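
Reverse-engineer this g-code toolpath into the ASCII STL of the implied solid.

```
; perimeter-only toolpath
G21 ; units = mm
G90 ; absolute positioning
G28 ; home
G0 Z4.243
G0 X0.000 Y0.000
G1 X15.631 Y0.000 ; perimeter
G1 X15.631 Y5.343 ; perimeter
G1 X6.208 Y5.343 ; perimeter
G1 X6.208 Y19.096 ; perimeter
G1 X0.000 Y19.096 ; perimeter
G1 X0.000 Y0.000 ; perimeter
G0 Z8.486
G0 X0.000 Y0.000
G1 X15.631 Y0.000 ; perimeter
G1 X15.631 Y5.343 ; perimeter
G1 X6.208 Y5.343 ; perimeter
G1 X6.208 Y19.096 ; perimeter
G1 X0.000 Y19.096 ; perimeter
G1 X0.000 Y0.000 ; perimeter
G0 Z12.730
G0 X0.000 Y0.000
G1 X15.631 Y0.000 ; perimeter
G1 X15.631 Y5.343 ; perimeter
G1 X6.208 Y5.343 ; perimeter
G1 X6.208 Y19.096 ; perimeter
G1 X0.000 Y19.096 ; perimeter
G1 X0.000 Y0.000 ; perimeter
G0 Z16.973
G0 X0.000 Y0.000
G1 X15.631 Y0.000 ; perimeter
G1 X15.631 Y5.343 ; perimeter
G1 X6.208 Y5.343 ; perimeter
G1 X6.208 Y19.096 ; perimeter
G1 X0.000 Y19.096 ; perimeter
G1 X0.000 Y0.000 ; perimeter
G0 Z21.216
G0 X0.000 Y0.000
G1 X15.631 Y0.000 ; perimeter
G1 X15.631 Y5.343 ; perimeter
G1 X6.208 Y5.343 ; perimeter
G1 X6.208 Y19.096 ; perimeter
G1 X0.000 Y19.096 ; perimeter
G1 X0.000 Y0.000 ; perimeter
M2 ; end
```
solid part
  facet normal 0.0000 0.0000 -1.0000
    outer loop
      vertex 15.631 5.343 0.000
      vertex 15.631 0.000 0.000
      vertex 0.000 0.000 0.000
    endloop
  endfacet
  facet normal 0.0000 0.0000 -1.0000
    outer loop
      vertex 6.208 5.343 0.000
      vertex 15.631 5.343 0.000
      vertex 0.000 0.000 0.000
    endloop
  endfacet
  facet normal 0.0000 0.0000 -1.0000
    outer loop
      vertex 6.208 19.096 0.000
      vertex 6.208 5.343 0.000
      vertex 0.000 0.000 0.000
    endloop
  endfacet
  facet normal 0.0000 0.0000 -1.0000
    outer loop
      vertex 0.000 19.096 0.000
      vertex 6.208 19.096 0.000
      vertex 0.000 0.000 0.000
    endloop
  endfacet
  facet normal 0.0000 0.0000 1.0000
    outer loop
      vertex 0.000 0.000 21.216
      vertex 15.631 0.000 21.216
      vertex 15.631 5.343 21.216
    endloop
  endfacet
  facet normal 0.0000 0.0000 1.0000
    outer loop
      vertex 0.000 0.000 21.216
      vertex 15.631 5.343 21.216
      vertex 6.208 5.343 21.216
    endloop
  endfacet
  facet normal 0.0000 0.0000 1.0000
    outer loop
      vertex 0.000 0.000 21.216
      vertex 6.208 5.343 21.216
      vertex 6.208 19.096 21.216
    endloop
  endfacet
  facet normal 0.0000 0.0000 1.0000
    outer loop
      vertex 0.000 0.000 21.216
      vertex 6.208 19.096 21.216
      vertex 0.000 19.096 21.216
    endloop
  endfacet
  facet normal 0.0000 -1.0000 0.0000
    outer loop
      vertex 0.000 0.000 0.000
      vertex 15.631 0.000 0.000
      vertex 15.631 0.000 21.216
    endloop
  endfacet
  facet normal 0.0000 -1.0000 0.0000
    outer loop
      vertex 0.000 0.000 0.000
      vertex 15.631 0.000 21.216
      vertex 0.000 0.000 21.216
    endloop
  endfacet
  facet normal 1.0000 0.0000 0.0000
    outer loop
      vertex 15.631 0.000 0.000
      vertex 15.631 5.343 0.000
      vertex 15.631 5.343 21.216
    endloop
  endfacet
  facet normal 1.0000 0.0000 0.0000
    outer loop
      vertex 15.631 0.000 0.000
      vertex 15.631 5.343 21.216
      vertex 15.631 0.000 21.216
    endloop
  endfacet
  facet normal 0.0000 1.0000 0.0000
    outer loop
      vertex 15.631 5.343 0.000
      vertex 6.208 5.343 0.000
      vertex 6.208 5.343 21.216
    endloop
  endfacet
  facet normal 0.0000 1.0000 0.0000
    outer loop
      vertex 15.631 5.343 0.000
      vertex 6.208 5.343 21.216
      vertex 15.631 5.343 21.216
    endloop
  endfacet
  facet normal 1.0000 0.0000 0.0000
    outer loop
      vertex 6.208 5.343 0.000
      vertex 6.208 19.096 0.000
      vertex 6.208 19.096 21.216
    endloop
  endfacet
  facet normal 1.0000 0.0000 0.0000
    outer loop
      vertex 6.208 5.343 0.000
      vertex 6.208 19.096 21.216
      vertex 6.208 5.343 21.216
    endloop
  endfacet
  facet normal 0.0000 1.0000 0.0000
    outer loop
      vertex 6.208 19.096 0.000
      vertex 0.000 19.096 0.000
      vertex 0.000 19.096 21.216
    endloop
  endfacet
  facet normal 0.0000 1.0000 0.0000
    outer loop
      vertex 6.208 19.096 0.000
      vertex 0.000 19.096 21.216
      vertex 6.208 19.096 21.216
    endloop
  endfacet
  facet normal -1.0000 0.0000 0.0000
    outer loop
      vertex 0.000 19.096 0.000
      vertex 0.000 0.000 0.000
      vertex 0.000 0.000 21.216
    endloop
  endfacet
  facet normal -1.0000 0.0000 0.0000
    outer loop
      vertex 0.000 19.096 0.000
      vertex 0.000 0.000 21.216
      vertex 0.000 19.096 21.216
    endloop
  endfacet
endsolid part

The G0 Z moves step by Δz≈4.243 mm. Every layer's G1 loop is the same polygon, so the solid is a straight extrusion of it from z=0 to z≈21.2. Closing with flat bottom and top caps and triangulating gives 20 facets — an L-shaped prism: outer 15.6 × 19.1 mm, arm thicknesses ≈ 5.34 mm (horizontal) and 6.21 mm (vertical), extruded 21.2 mm in z.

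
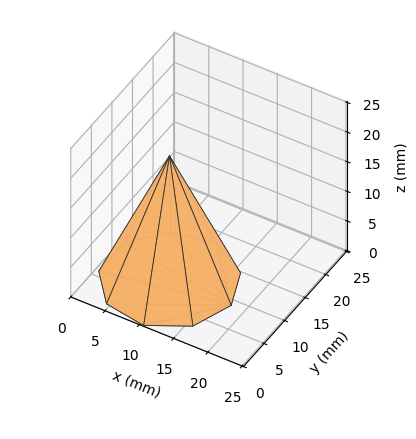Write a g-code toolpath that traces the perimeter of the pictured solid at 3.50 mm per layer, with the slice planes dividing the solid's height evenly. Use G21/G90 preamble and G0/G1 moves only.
Reading the render: the shape is a regular 9-sided pyramid, base circumscribed radius ≈ 9 mm, apex at z ≈ 21 mm (dimensions read to the nearest mm from the axis ticks). For the g-code, the solid's height is divided into equal slices at the stated Δz and each level perimeter traced with G1 moves after a G0 lift.

; perimeter-only toolpath
G21 ; units = mm
G90 ; absolute positioning
G28 ; home
; layer 1
G0 Z3.50
G0 X16.50 Y9.00
G1 X14.74 Y13.82
G1 X10.30 Y16.38
G1 X5.25 Y15.49
G1 X1.95 Y11.57
G1 X1.95 Y6.43
G1 X5.25 Y2.51
G1 X10.30 Y1.62
G1 X14.74 Y4.17
G1 X16.50 Y9.00
; layer 2
G0 Z7.00
G0 X15.00 Y9.00
G1 X13.59 Y12.86
G1 X10.04 Y14.91
G1 X6.00 Y14.19
G1 X3.36 Y11.05
G1 X3.36 Y6.95
G1 X6.00 Y3.81
G1 X10.04 Y3.09
G1 X13.59 Y5.14
G1 X15.00 Y9.00
; layer 3
G0 Z10.50
G0 X13.50 Y9.00
G1 X12.45 Y11.89
G1 X9.78 Y13.43
G1 X6.75 Y12.89
G1 X4.77 Y10.54
G1 X4.77 Y7.46
G1 X6.75 Y5.11
G1 X9.78 Y4.57
G1 X12.45 Y6.11
G1 X13.50 Y9.00
; layer 4
G0 Z14.00
G0 X12.00 Y9.00
G1 X11.30 Y10.93
G1 X9.52 Y11.95
G1 X7.50 Y11.60
G1 X6.18 Y10.03
G1 X6.18 Y7.97
G1 X7.50 Y6.40
G1 X9.52 Y6.05
G1 X11.30 Y7.07
G1 X12.00 Y9.00
; layer 5
G0 Z17.50
G0 X10.50 Y9.00
G1 X10.15 Y9.96
G1 X9.26 Y10.48
G1 X8.25 Y10.30
G1 X7.59 Y9.51
G1 X7.59 Y8.49
G1 X8.25 Y7.70
G1 X9.26 Y7.52
G1 X10.15 Y8.04
G1 X10.50 Y9.00
M2 ; end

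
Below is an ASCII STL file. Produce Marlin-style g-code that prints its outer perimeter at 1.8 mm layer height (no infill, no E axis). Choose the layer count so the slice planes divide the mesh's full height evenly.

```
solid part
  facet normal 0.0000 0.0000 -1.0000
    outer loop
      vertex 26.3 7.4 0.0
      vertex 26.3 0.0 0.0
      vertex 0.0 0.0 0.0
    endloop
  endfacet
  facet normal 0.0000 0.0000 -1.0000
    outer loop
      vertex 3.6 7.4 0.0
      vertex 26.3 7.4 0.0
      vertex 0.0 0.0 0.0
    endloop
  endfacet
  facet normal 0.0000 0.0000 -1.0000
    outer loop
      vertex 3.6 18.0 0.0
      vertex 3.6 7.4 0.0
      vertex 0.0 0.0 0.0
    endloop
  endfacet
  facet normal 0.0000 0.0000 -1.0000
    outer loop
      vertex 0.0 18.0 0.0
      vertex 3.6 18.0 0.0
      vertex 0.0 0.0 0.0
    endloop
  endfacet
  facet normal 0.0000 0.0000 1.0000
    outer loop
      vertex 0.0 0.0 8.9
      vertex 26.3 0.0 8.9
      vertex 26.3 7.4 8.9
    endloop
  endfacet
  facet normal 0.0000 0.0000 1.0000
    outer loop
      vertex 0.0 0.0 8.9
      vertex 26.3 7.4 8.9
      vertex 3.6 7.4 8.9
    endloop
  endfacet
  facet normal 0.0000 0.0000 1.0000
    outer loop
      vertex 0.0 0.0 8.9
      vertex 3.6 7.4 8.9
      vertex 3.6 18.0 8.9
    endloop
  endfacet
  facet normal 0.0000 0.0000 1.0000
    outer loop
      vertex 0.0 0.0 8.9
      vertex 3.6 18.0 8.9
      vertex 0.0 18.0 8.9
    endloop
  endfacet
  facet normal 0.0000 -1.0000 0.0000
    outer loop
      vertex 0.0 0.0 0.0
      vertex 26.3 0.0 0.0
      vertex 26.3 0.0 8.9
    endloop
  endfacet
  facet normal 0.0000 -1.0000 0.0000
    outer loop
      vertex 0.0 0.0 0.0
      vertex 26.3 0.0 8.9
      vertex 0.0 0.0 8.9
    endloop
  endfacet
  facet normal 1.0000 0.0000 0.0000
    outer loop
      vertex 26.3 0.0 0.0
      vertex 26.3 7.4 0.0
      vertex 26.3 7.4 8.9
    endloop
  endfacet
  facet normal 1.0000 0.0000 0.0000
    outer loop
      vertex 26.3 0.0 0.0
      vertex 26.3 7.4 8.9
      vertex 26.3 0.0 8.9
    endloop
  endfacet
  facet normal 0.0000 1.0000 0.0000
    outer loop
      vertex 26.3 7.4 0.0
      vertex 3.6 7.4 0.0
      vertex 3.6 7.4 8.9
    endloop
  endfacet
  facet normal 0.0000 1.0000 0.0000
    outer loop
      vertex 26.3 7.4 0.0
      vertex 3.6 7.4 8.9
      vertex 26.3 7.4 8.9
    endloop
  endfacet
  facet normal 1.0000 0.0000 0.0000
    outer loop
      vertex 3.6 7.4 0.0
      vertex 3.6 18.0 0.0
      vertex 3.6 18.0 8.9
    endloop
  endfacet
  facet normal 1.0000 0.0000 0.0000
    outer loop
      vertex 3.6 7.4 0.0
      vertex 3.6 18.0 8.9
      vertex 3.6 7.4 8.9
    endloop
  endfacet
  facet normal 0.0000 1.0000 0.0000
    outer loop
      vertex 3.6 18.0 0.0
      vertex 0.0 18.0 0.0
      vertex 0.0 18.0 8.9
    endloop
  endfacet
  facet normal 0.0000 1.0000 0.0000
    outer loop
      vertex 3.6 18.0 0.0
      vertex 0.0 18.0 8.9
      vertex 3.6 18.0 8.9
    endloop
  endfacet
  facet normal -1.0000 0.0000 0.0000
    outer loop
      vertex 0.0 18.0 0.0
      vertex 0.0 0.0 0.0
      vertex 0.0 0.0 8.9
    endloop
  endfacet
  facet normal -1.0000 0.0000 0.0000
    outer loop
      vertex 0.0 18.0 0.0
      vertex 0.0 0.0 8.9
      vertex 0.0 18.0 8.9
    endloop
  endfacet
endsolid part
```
; perimeter-only toolpath
G21 ; units = mm
G90 ; absolute positioning
G28 ; home
; layer 1
G0 Z1.8
G0 X0.0 Y0.0
G1 X26.3 Y0.0
G1 X26.3 Y7.4
G1 X3.6 Y7.4
G1 X3.6 Y18.0
G1 X0.0 Y18.0
G1 X0.0 Y0.0
; layer 2
G0 Z3.6
G0 X0.0 Y0.0
G1 X26.3 Y0.0
G1 X26.3 Y7.4
G1 X3.6 Y7.4
G1 X3.6 Y18.0
G1 X0.0 Y18.0
G1 X0.0 Y0.0
; layer 3
G0 Z5.3
G0 X0.0 Y0.0
G1 X26.3 Y0.0
G1 X26.3 Y7.4
G1 X3.6 Y7.4
G1 X3.6 Y18.0
G1 X0.0 Y18.0
G1 X0.0 Y0.0
; layer 4
G0 Z7.1
G0 X0.0 Y0.0
G1 X26.3 Y0.0
G1 X26.3 Y7.4
G1 X3.6 Y7.4
G1 X3.6 Y18.0
G1 X0.0 Y18.0
G1 X0.0 Y0.0
; layer 5
G0 Z8.9
G0 X0.0 Y0.0
G1 X26.3 Y0.0
G1 X26.3 Y7.4
G1 X3.6 Y7.4
G1 X3.6 Y18.0
G1 X0.0 Y18.0
G1 X0.0 Y0.0
M2 ; end

The solid is an L-shaped prism: outer 26.3 × 18 mm, arm thicknesses ≈ 7.4 mm (horizontal) and 3.6 mm (vertical), extruded 8.9 mm in z. Slicing at Δz = 1.8 mm — 5 equal slices spanning the solid's height, so layer i sits at z = i·h/5 — gives 5 non-empty perimeters. Each is a 6-segment closed polygon; G0 lifts to the layer z and rapids to the start vertex, then G1 traces the edges.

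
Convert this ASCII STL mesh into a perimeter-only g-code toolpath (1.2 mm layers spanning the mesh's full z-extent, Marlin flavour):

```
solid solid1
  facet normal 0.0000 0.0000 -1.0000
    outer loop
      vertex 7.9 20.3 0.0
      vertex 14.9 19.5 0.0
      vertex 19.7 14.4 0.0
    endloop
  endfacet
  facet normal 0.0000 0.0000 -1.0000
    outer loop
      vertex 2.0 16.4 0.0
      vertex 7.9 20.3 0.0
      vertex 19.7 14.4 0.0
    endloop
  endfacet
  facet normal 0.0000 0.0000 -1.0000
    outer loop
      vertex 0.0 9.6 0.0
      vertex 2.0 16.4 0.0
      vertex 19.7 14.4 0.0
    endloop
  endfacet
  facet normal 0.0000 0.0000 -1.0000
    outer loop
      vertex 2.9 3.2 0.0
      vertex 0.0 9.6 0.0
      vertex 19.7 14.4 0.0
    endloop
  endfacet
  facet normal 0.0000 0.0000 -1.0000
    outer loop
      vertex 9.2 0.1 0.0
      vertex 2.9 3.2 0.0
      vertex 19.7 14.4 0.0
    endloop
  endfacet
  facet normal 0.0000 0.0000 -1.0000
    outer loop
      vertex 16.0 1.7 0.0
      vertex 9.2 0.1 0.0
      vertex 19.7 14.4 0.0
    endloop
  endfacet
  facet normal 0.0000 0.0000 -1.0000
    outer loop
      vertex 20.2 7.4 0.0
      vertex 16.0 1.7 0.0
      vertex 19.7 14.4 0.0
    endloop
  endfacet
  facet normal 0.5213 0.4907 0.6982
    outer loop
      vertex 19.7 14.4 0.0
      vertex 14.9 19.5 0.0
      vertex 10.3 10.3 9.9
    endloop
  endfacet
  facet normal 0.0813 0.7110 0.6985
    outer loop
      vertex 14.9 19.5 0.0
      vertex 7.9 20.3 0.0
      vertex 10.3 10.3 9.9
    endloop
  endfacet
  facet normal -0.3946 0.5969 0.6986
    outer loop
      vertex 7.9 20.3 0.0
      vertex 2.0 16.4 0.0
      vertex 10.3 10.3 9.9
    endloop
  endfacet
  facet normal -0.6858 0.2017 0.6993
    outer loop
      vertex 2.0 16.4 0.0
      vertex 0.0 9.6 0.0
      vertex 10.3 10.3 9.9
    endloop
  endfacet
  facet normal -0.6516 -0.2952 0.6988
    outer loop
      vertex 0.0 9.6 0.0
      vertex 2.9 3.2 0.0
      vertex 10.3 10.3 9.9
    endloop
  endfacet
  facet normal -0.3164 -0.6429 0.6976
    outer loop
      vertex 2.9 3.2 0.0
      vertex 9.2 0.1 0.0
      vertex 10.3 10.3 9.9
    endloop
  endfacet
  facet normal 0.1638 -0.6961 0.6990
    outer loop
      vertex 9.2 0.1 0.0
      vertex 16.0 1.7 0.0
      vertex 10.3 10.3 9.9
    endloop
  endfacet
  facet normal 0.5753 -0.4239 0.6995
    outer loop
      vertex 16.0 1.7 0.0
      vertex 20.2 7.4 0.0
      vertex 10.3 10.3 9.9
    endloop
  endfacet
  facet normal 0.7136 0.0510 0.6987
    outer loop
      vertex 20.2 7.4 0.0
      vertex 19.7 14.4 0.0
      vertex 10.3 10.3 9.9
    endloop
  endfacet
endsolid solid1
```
; perimeter-only toolpath
G21 ; units = mm
G90 ; absolute positioning
G28 ; home
; layer 1
G0 Z1.2
G0 X18.5 Y13.9
G1 X14.3 Y18.4
G1 X8.2 Y19.1
G1 X3.0 Y15.6
G1 X1.3 Y9.7
G1 X3.8 Y4.1
G1 X9.3 Y1.4
G1 X15.3 Y2.8
G1 X19.0 Y7.8
G1 X18.5 Y13.9
; layer 2
G0 Z2.5
G0 X17.3 Y13.4
G1 X13.8 Y17.2
G1 X8.5 Y17.8
G1 X4.1 Y14.9
G1 X2.6 Y9.8
G1 X4.8 Y5.0
G1 X9.5 Y2.7
G1 X14.6 Y3.9
G1 X17.7 Y8.1
G1 X17.3 Y13.4
; layer 3
G0 Z3.7
G0 X16.2 Y12.9
G1 X13.2 Y16.1
G1 X8.8 Y16.6
G1 X5.1 Y14.1
G1 X3.9 Y9.9
G1 X5.7 Y5.9
G1 X9.6 Y3.9
G1 X13.9 Y4.9
G1 X16.5 Y8.5
G1 X16.2 Y12.9
; layer 4
G0 Z5.0
G0 X15.0 Y12.4
G1 X12.6 Y14.9
G1 X9.1 Y15.3
G1 X6.2 Y13.3
G1 X5.2 Y9.9
G1 X6.6 Y6.8
G1 X9.8 Y5.2
G1 X13.2 Y6.0
G1 X15.2 Y8.9
G1 X15.0 Y12.4
; layer 5
G0 Z6.2
G0 X13.8 Y11.8
G1 X12.0 Y13.8
G1 X9.4 Y14.1
G1 X7.2 Y12.6
G1 X6.4 Y10.0
G1 X7.5 Y7.6
G1 X9.9 Y6.5
G1 X12.4 Y7.1
G1 X14.0 Y9.2
G1 X13.8 Y11.8
; layer 6
G0 Z7.4
G0 X12.7 Y11.3
G1 X11.5 Y12.6
G1 X9.7 Y12.8
G1 X8.2 Y11.8
G1 X7.7 Y10.1
G1 X8.5 Y8.5
G1 X10.0 Y7.8
G1 X11.7 Y8.2
G1 X12.8 Y9.6
G1 X12.7 Y11.3
; layer 7
G0 Z8.7
G0 X11.5 Y10.8
G1 X10.9 Y11.5
G1 X10.0 Y11.6
G1 X9.3 Y11.1
G1 X9.0 Y10.2
G1 X9.4 Y9.4
G1 X10.2 Y9.0
G1 X11.0 Y9.2
G1 X11.5 Y9.9
G1 X11.5 Y10.8
M2 ; end

The solid is a regular 9-sided pyramid, base circumscribed radius ≈ 10.3 mm, apex at z ≈ 9.9 mm. Slicing at Δz = 1.2 mm — 8 equal slices spanning the solid's height, so layer i sits at z = i·h/8 — gives 7 non-empty perimeters. Each is a 9-segment closed polygon; G0 lifts to the layer z and rapids to the start vertex, then G1 traces the edges. The cross-section shrinks linearly with z (the slice at the apex is degenerate and omitted).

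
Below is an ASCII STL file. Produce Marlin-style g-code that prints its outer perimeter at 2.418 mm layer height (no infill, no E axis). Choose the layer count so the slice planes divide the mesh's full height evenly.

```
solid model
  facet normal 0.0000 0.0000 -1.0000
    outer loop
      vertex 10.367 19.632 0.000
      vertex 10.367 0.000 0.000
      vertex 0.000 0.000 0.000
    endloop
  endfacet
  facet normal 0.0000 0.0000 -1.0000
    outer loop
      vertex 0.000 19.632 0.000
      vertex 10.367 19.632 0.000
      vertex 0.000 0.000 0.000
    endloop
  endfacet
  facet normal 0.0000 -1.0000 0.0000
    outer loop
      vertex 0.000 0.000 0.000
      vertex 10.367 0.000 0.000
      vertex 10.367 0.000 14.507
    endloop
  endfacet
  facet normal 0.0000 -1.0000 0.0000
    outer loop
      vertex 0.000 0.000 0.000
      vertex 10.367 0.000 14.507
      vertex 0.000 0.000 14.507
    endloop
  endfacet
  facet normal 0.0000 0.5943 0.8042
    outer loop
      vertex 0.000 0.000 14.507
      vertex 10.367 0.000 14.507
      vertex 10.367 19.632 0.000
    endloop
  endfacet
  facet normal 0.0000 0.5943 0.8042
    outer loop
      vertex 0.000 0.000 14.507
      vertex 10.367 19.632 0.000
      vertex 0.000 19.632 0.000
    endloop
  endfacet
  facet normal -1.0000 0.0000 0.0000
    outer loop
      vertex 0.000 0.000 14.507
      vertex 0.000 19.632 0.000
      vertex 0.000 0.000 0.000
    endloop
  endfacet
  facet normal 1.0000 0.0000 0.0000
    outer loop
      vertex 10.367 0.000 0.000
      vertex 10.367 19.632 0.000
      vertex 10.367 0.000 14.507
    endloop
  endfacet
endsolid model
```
; perimeter-only toolpath
G21 ; units = mm
G90 ; absolute positioning
G28 ; home
; layer 1
G0 Z2.418
G0 X0.000 Y0.000
G1 X10.367 Y0.000
G1 X10.367 Y16.360
G1 X0.000 Y16.360
G1 X0.000 Y0.000
; layer 2
G0 Z4.836
G0 X0.000 Y0.000
G1 X10.367 Y0.000
G1 X10.367 Y13.088
G1 X0.000 Y13.088
G1 X0.000 Y0.000
; layer 3
G0 Z7.253
G0 X0.000 Y0.000
G1 X10.367 Y0.000
G1 X10.367 Y9.816
G1 X0.000 Y9.816
G1 X0.000 Y0.000
; layer 4
G0 Z9.671
G0 X0.000 Y0.000
G1 X10.367 Y0.000
G1 X10.367 Y6.544
G1 X0.000 Y6.544
G1 X0.000 Y0.000
; layer 5
G0 Z12.089
G0 X0.000 Y0.000
G1 X10.367 Y0.000
G1 X10.367 Y3.272
G1 X0.000 Y3.272
G1 X0.000 Y0.000
M2 ; end

The solid is a wedge (ramp): 10.4 × 19.6 mm base, rising to 14.5 mm along the y=0 edge and sloping linearly to z=0 at y=19.6. Slicing at Δz = 2.418 mm — 6 equal slices spanning the solid's height, so layer i sits at z = i·h/6 — gives 5 non-empty perimeters. Each is a 4-segment closed polygon; G0 lifts to the layer z and rapids to the start vertex, then G1 traces the edges. The cross-section shrinks linearly with z (the slice at the apex is degenerate and omitted).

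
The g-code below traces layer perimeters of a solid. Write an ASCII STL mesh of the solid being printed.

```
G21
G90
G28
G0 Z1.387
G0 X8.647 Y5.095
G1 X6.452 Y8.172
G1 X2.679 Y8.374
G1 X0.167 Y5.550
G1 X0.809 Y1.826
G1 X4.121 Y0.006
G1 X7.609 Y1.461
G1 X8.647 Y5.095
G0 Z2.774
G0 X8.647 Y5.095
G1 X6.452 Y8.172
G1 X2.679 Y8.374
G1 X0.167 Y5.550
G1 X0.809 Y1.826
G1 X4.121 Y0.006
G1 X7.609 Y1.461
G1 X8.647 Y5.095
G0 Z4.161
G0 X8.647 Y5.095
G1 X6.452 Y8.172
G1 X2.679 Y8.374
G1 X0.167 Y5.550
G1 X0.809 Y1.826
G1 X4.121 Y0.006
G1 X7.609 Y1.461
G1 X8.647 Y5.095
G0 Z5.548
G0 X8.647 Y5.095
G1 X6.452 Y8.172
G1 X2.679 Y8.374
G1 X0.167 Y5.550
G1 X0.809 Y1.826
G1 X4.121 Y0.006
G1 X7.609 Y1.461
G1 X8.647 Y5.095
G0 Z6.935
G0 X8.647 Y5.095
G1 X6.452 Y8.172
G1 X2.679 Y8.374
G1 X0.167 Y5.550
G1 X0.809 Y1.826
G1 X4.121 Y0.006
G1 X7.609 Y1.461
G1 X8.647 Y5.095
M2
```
solid part
  facet normal 0.0000 0.0000 -1.0000
    outer loop
      vertex 2.679 8.374 0.000
      vertex 6.452 8.172 0.000
      vertex 8.647 5.095 0.000
    endloop
  endfacet
  facet normal 0.0000 0.0000 -1.0000
    outer loop
      vertex 0.167 5.550 0.000
      vertex 2.679 8.374 0.000
      vertex 8.647 5.095 0.000
    endloop
  endfacet
  facet normal 0.0000 0.0000 -1.0000
    outer loop
      vertex 0.809 1.826 0.000
      vertex 0.167 5.550 0.000
      vertex 8.647 5.095 0.000
    endloop
  endfacet
  facet normal 0.0000 0.0000 -1.0000
    outer loop
      vertex 4.121 0.006 0.000
      vertex 0.809 1.826 0.000
      vertex 8.647 5.095 0.000
    endloop
  endfacet
  facet normal 0.0000 0.0000 -1.0000
    outer loop
      vertex 7.609 1.461 0.000
      vertex 4.121 0.006 0.000
      vertex 8.647 5.095 0.000
    endloop
  endfacet
  facet normal 0.0000 0.0000 1.0000
    outer loop
      vertex 8.647 5.095 6.935
      vertex 6.452 8.172 6.935
      vertex 2.679 8.374 6.935
    endloop
  endfacet
  facet normal 0.0000 0.0000 1.0000
    outer loop
      vertex 8.647 5.095 6.935
      vertex 2.679 8.374 6.935
      vertex 0.167 5.550 6.935
    endloop
  endfacet
  facet normal 0.0000 0.0000 1.0000
    outer loop
      vertex 8.647 5.095 6.935
      vertex 0.167 5.550 6.935
      vertex 0.809 1.826 6.935
    endloop
  endfacet
  facet normal 0.0000 0.0000 1.0000
    outer loop
      vertex 8.647 5.095 6.935
      vertex 0.809 1.826 6.935
      vertex 4.121 0.006 6.935
    endloop
  endfacet
  facet normal 0.0000 0.0000 1.0000
    outer loop
      vertex 8.647 5.095 6.935
      vertex 4.121 0.006 6.935
      vertex 7.609 1.461 6.935
    endloop
  endfacet
  facet normal 0.8141 0.5807 0.0000
    outer loop
      vertex 8.647 5.095 0.000
      vertex 6.452 8.172 0.000
      vertex 6.452 8.172 6.935
    endloop
  endfacet
  facet normal 0.8141 0.5807 0.0000
    outer loop
      vertex 8.647 5.095 0.000
      vertex 6.452 8.172 6.935
      vertex 8.647 5.095 6.935
    endloop
  endfacet
  facet normal 0.0535 0.9986 0.0000
    outer loop
      vertex 6.452 8.172 0.000
      vertex 2.679 8.374 0.000
      vertex 2.679 8.374 6.935
    endloop
  endfacet
  facet normal 0.0535 0.9986 0.0000
    outer loop
      vertex 6.452 8.172 0.000
      vertex 2.679 8.374 6.935
      vertex 6.452 8.172 6.935
    endloop
  endfacet
  facet normal -0.7472 0.6646 0.0000
    outer loop
      vertex 2.679 8.374 0.000
      vertex 0.167 5.550 0.000
      vertex 0.167 5.550 6.935
    endloop
  endfacet
  facet normal -0.7472 0.6646 0.0000
    outer loop
      vertex 2.679 8.374 0.000
      vertex 0.167 5.550 6.935
      vertex 2.679 8.374 6.935
    endloop
  endfacet
  facet normal -0.9855 -0.1699 0.0000
    outer loop
      vertex 0.167 5.550 0.000
      vertex 0.809 1.826 0.000
      vertex 0.809 1.826 6.935
    endloop
  endfacet
  facet normal -0.9855 -0.1699 0.0000
    outer loop
      vertex 0.167 5.550 0.000
      vertex 0.809 1.826 6.935
      vertex 0.167 5.550 6.935
    endloop
  endfacet
  facet normal -0.4816 -0.8764 0.0000
    outer loop
      vertex 0.809 1.826 0.000
      vertex 4.121 0.006 0.000
      vertex 4.121 0.006 6.935
    endloop
  endfacet
  facet normal -0.4816 -0.8764 0.0000
    outer loop
      vertex 0.809 1.826 0.000
      vertex 4.121 0.006 6.935
      vertex 0.809 1.826 6.935
    endloop
  endfacet
  facet normal 0.3850 -0.9229 0.0000
    outer loop
      vertex 4.121 0.006 0.000
      vertex 7.609 1.461 0.000
      vertex 7.609 1.461 6.935
    endloop
  endfacet
  facet normal 0.3850 -0.9229 0.0000
    outer loop
      vertex 4.121 0.006 0.000
      vertex 7.609 1.461 6.935
      vertex 4.121 0.006 6.935
    endloop
  endfacet
  facet normal 0.9615 -0.2747 0.0000
    outer loop
      vertex 7.609 1.461 0.000
      vertex 8.647 5.095 0.000
      vertex 8.647 5.095 6.935
    endloop
  endfacet
  facet normal 0.9615 -0.2747 0.0000
    outer loop
      vertex 7.609 1.461 0.000
      vertex 8.647 5.095 6.935
      vertex 7.609 1.461 6.935
    endloop
  endfacet
endsolid part

The G0 Z moves step by Δz≈1.387 mm. Every layer's G1 loop is the same polygon, so the solid is a straight extrusion of it from z=0 to z≈6.93. Closing with flat bottom and top caps and triangulating gives 24 facets — a regular 7-sided prism (a cylinder approximated with 7 flat sides), circumscribed radius ≈ 4.36 mm, height ≈ 6.93 mm.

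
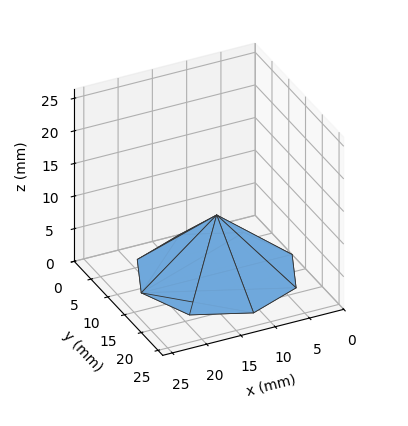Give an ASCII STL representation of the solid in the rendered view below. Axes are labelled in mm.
Reading the render: the shape is a regular 8-sided pyramid, base circumscribed radius ≈ 11 mm, apex at z ≈ 9 mm (dimensions read to the nearest mm from the axis ticks). For the STL, each face is triangulated and given an outward normal.

solid part
  facet normal 0.0000 0.0000 -1.0000
    outer loop
      vertex 11.000 22.000 0.000
      vertex 18.778 18.778 0.000
      vertex 22.000 11.000 0.000
    endloop
  endfacet
  facet normal 0.0000 0.0000 -1.0000
    outer loop
      vertex 3.222 18.778 0.000
      vertex 11.000 22.000 0.000
      vertex 22.000 11.000 0.000
    endloop
  endfacet
  facet normal 0.0000 0.0000 -1.0000
    outer loop
      vertex 0.000 11.000 0.000
      vertex 3.222 18.778 0.000
      vertex 22.000 11.000 0.000
    endloop
  endfacet
  facet normal 0.0000 0.0000 -1.0000
    outer loop
      vertex 3.222 3.222 0.000
      vertex 0.000 11.000 0.000
      vertex 22.000 11.000 0.000
    endloop
  endfacet
  facet normal 0.0000 0.0000 -1.0000
    outer loop
      vertex 11.000 0.000 0.000
      vertex 3.222 3.222 0.000
      vertex 22.000 11.000 0.000
    endloop
  endfacet
  facet normal 0.0000 0.0000 -1.0000
    outer loop
      vertex 18.778 3.222 0.000
      vertex 11.000 0.000 0.000
      vertex 22.000 11.000 0.000
    endloop
  endfacet
  facet normal 0.6125 0.2537 0.7486
    outer loop
      vertex 22.000 11.000 0.000
      vertex 18.778 18.778 0.000
      vertex 11.000 11.000 9.000
    endloop
  endfacet
  facet normal 0.2537 0.6125 0.7486
    outer loop
      vertex 18.778 18.778 0.000
      vertex 11.000 22.000 0.000
      vertex 11.000 11.000 9.000
    endloop
  endfacet
  facet normal -0.2537 0.6125 0.7486
    outer loop
      vertex 11.000 22.000 0.000
      vertex 3.222 18.778 0.000
      vertex 11.000 11.000 9.000
    endloop
  endfacet
  facet normal -0.6125 0.2537 0.7486
    outer loop
      vertex 3.222 18.778 0.000
      vertex 0.000 11.000 0.000
      vertex 11.000 11.000 9.000
    endloop
  endfacet
  facet normal -0.6125 -0.2537 0.7486
    outer loop
      vertex 0.000 11.000 0.000
      vertex 3.222 3.222 0.000
      vertex 11.000 11.000 9.000
    endloop
  endfacet
  facet normal -0.2537 -0.6125 0.7486
    outer loop
      vertex 3.222 3.222 0.000
      vertex 11.000 0.000 0.000
      vertex 11.000 11.000 9.000
    endloop
  endfacet
  facet normal 0.2537 -0.6125 0.7486
    outer loop
      vertex 11.000 0.000 0.000
      vertex 18.778 3.222 0.000
      vertex 11.000 11.000 9.000
    endloop
  endfacet
  facet normal 0.6125 -0.2537 0.7486
    outer loop
      vertex 18.778 3.222 0.000
      vertex 22.000 11.000 0.000
      vertex 11.000 11.000 9.000
    endloop
  endfacet
endsolid part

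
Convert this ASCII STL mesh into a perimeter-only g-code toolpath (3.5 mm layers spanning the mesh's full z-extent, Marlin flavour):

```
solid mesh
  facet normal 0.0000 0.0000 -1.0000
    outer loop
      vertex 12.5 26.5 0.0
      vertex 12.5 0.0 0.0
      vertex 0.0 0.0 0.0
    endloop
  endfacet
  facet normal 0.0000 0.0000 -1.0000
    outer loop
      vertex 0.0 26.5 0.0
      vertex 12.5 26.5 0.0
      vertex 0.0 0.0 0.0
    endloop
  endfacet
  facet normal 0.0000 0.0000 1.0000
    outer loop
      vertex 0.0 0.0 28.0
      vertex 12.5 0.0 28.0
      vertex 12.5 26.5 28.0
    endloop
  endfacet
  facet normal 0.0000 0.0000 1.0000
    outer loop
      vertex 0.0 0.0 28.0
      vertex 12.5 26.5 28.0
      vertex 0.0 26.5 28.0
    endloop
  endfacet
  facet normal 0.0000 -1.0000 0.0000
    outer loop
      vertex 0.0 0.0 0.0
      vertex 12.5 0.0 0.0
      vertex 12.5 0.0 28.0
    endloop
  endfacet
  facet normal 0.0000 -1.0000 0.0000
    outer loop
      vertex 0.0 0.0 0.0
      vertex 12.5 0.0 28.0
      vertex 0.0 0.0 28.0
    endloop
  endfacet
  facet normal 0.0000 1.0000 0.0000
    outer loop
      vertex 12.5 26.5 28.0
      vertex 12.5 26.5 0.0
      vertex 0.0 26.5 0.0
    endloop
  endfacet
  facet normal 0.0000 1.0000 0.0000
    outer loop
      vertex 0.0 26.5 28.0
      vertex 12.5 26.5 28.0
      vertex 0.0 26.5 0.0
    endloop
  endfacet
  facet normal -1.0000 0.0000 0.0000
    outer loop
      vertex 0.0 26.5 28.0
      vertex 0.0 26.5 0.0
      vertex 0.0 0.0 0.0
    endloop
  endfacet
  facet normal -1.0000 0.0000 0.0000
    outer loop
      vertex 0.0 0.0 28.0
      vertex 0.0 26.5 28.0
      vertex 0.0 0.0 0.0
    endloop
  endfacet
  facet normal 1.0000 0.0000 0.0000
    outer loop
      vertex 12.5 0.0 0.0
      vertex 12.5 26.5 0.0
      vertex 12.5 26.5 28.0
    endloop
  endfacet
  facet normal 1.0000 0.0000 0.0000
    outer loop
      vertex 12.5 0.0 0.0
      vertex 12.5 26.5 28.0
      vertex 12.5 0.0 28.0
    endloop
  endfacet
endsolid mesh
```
; perimeter-only toolpath
G21 ; units = mm
G90 ; absolute positioning
G28 ; home
; layer 1
G0 Z3.5
G0 X0.0 Y0.0
G1 X12.5 Y0.0
G1 X12.5 Y26.5
G1 X0.0 Y26.5
G1 X0.0 Y0.0
; layer 2
G0 Z7.0
G0 X0.0 Y0.0
G1 X12.5 Y0.0
G1 X12.5 Y26.5
G1 X0.0 Y26.5
G1 X0.0 Y0.0
; layer 3
G0 Z10.5
G0 X0.0 Y0.0
G1 X12.5 Y0.0
G1 X12.5 Y26.5
G1 X0.0 Y26.5
G1 X0.0 Y0.0
; layer 4
G0 Z14.0
G0 X0.0 Y0.0
G1 X12.5 Y0.0
G1 X12.5 Y26.5
G1 X0.0 Y26.5
G1 X0.0 Y0.0
; layer 5
G0 Z17.5
G0 X0.0 Y0.0
G1 X12.5 Y0.0
G1 X12.5 Y26.5
G1 X0.0 Y26.5
G1 X0.0 Y0.0
; layer 6
G0 Z21.0
G0 X0.0 Y0.0
G1 X12.5 Y0.0
G1 X12.5 Y26.5
G1 X0.0 Y26.5
G1 X0.0 Y0.0
; layer 7
G0 Z24.5
G0 X0.0 Y0.0
G1 X12.5 Y0.0
G1 X12.5 Y26.5
G1 X0.0 Y26.5
G1 X0.0 Y0.0
; layer 8
G0 Z28.0
G0 X0.0 Y0.0
G1 X12.5 Y0.0
G1 X12.5 Y26.5
G1 X0.0 Y26.5
G1 X0.0 Y0.0
M2 ; end

The solid is a rectangular box, roughly 12.5 × 26.5 mm footprint and 28 mm tall. Slicing at Δz = 3.5 mm — 8 equal slices spanning the solid's height, so layer i sits at z = i·h/8 — gives 8 non-empty perimeters. Each is a 4-segment closed polygon; G0 lifts to the layer z and rapids to the start vertex, then G1 traces the edges.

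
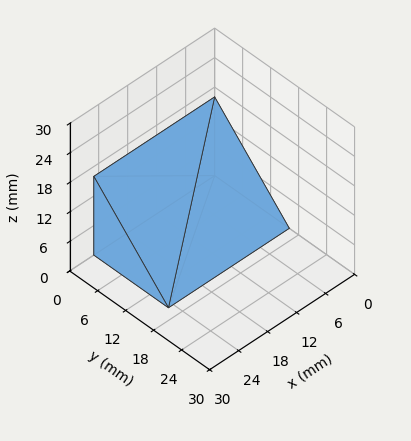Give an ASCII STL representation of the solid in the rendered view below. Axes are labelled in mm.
Reading the render: the shape is a wedge (ramp): 25 × 16 mm base, rising to 16 mm along the y=0 edge and sloping linearly to z=0 at y=16 (dimensions read to the nearest mm from the axis ticks). For the STL, each face is triangulated and given an outward normal.

solid part
  facet normal 0.0000 0.0000 -1.0000
    outer loop
      vertex 25.00 16.00 0.00
      vertex 25.00 0.00 0.00
      vertex 0.00 0.00 0.00
    endloop
  endfacet
  facet normal 0.0000 0.0000 -1.0000
    outer loop
      vertex 0.00 16.00 0.00
      vertex 25.00 16.00 0.00
      vertex 0.00 0.00 0.00
    endloop
  endfacet
  facet normal 0.0000 -1.0000 0.0000
    outer loop
      vertex 0.00 0.00 0.00
      vertex 25.00 0.00 0.00
      vertex 25.00 0.00 16.00
    endloop
  endfacet
  facet normal 0.0000 -1.0000 0.0000
    outer loop
      vertex 0.00 0.00 0.00
      vertex 25.00 0.00 16.00
      vertex 0.00 0.00 16.00
    endloop
  endfacet
  facet normal 0.0000 0.7071 0.7071
    outer loop
      vertex 0.00 0.00 16.00
      vertex 25.00 0.00 16.00
      vertex 25.00 16.00 0.00
    endloop
  endfacet
  facet normal 0.0000 0.7071 0.7071
    outer loop
      vertex 0.00 0.00 16.00
      vertex 25.00 16.00 0.00
      vertex 0.00 16.00 0.00
    endloop
  endfacet
  facet normal -1.0000 0.0000 0.0000
    outer loop
      vertex 0.00 0.00 16.00
      vertex 0.00 16.00 0.00
      vertex 0.00 0.00 0.00
    endloop
  endfacet
  facet normal 1.0000 0.0000 0.0000
    outer loop
      vertex 25.00 0.00 0.00
      vertex 25.00 16.00 0.00
      vertex 25.00 0.00 16.00
    endloop
  endfacet
endsolid part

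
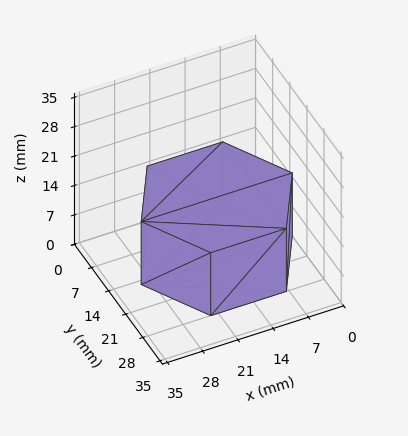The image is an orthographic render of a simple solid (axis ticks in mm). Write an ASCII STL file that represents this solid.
Reading the render: the shape is a regular 6-sided prism (a cylinder approximated with 6 flat sides), circumscribed radius ≈ 15 mm, height ≈ 15 mm (dimensions read to the nearest mm from the axis ticks). For the STL, each face is triangulated and given an outward normal.

solid part
  facet normal 0.0000 0.0000 -1.0000
    outer loop
      vertex 7.50 27.99 0.00
      vertex 22.50 27.99 0.00
      vertex 30.00 15.00 0.00
    endloop
  endfacet
  facet normal 0.0000 0.0000 -1.0000
    outer loop
      vertex 0.00 15.00 0.00
      vertex 7.50 27.99 0.00
      vertex 30.00 15.00 0.00
    endloop
  endfacet
  facet normal 0.0000 0.0000 -1.0000
    outer loop
      vertex 7.50 2.01 0.00
      vertex 0.00 15.00 0.00
      vertex 30.00 15.00 0.00
    endloop
  endfacet
  facet normal 0.0000 0.0000 -1.0000
    outer loop
      vertex 22.50 2.01 0.00
      vertex 7.50 2.01 0.00
      vertex 30.00 15.00 0.00
    endloop
  endfacet
  facet normal 0.0000 0.0000 1.0000
    outer loop
      vertex 30.00 15.00 15.00
      vertex 22.50 27.99 15.00
      vertex 7.50 27.99 15.00
    endloop
  endfacet
  facet normal 0.0000 0.0000 1.0000
    outer loop
      vertex 30.00 15.00 15.00
      vertex 7.50 27.99 15.00
      vertex 0.00 15.00 15.00
    endloop
  endfacet
  facet normal 0.0000 0.0000 1.0000
    outer loop
      vertex 30.00 15.00 15.00
      vertex 0.00 15.00 15.00
      vertex 7.50 2.01 15.00
    endloop
  endfacet
  facet normal 0.0000 0.0000 1.0000
    outer loop
      vertex 30.00 15.00 15.00
      vertex 7.50 2.01 15.00
      vertex 22.50 2.01 15.00
    endloop
  endfacet
  facet normal 0.8660 0.5000 0.0000
    outer loop
      vertex 30.00 15.00 0.00
      vertex 22.50 27.99 0.00
      vertex 22.50 27.99 15.00
    endloop
  endfacet
  facet normal 0.8660 0.5000 0.0000
    outer loop
      vertex 30.00 15.00 0.00
      vertex 22.50 27.99 15.00
      vertex 30.00 15.00 15.00
    endloop
  endfacet
  facet normal 0.0000 1.0000 0.0000
    outer loop
      vertex 22.50 27.99 0.00
      vertex 7.50 27.99 0.00
      vertex 7.50 27.99 15.00
    endloop
  endfacet
  facet normal 0.0000 1.0000 0.0000
    outer loop
      vertex 22.50 27.99 0.00
      vertex 7.50 27.99 15.00
      vertex 22.50 27.99 15.00
    endloop
  endfacet
  facet normal -0.8660 0.5000 0.0000
    outer loop
      vertex 7.50 27.99 0.00
      vertex 0.00 15.00 0.00
      vertex 0.00 15.00 15.00
    endloop
  endfacet
  facet normal -0.8660 0.5000 0.0000
    outer loop
      vertex 7.50 27.99 0.00
      vertex 0.00 15.00 15.00
      vertex 7.50 27.99 15.00
    endloop
  endfacet
  facet normal -0.8660 -0.5000 0.0000
    outer loop
      vertex 0.00 15.00 0.00
      vertex 7.50 2.01 0.00
      vertex 7.50 2.01 15.00
    endloop
  endfacet
  facet normal -0.8660 -0.5000 0.0000
    outer loop
      vertex 0.00 15.00 0.00
      vertex 7.50 2.01 15.00
      vertex 0.00 15.00 15.00
    endloop
  endfacet
  facet normal 0.0000 -1.0000 0.0000
    outer loop
      vertex 7.50 2.01 0.00
      vertex 22.50 2.01 0.00
      vertex 22.50 2.01 15.00
    endloop
  endfacet
  facet normal 0.0000 -1.0000 0.0000
    outer loop
      vertex 7.50 2.01 0.00
      vertex 22.50 2.01 15.00
      vertex 7.50 2.01 15.00
    endloop
  endfacet
  facet normal 0.8660 -0.5000 0.0000
    outer loop
      vertex 22.50 2.01 0.00
      vertex 30.00 15.00 0.00
      vertex 30.00 15.00 15.00
    endloop
  endfacet
  facet normal 0.8660 -0.5000 0.0000
    outer loop
      vertex 22.50 2.01 0.00
      vertex 30.00 15.00 15.00
      vertex 22.50 2.01 15.00
    endloop
  endfacet
endsolid part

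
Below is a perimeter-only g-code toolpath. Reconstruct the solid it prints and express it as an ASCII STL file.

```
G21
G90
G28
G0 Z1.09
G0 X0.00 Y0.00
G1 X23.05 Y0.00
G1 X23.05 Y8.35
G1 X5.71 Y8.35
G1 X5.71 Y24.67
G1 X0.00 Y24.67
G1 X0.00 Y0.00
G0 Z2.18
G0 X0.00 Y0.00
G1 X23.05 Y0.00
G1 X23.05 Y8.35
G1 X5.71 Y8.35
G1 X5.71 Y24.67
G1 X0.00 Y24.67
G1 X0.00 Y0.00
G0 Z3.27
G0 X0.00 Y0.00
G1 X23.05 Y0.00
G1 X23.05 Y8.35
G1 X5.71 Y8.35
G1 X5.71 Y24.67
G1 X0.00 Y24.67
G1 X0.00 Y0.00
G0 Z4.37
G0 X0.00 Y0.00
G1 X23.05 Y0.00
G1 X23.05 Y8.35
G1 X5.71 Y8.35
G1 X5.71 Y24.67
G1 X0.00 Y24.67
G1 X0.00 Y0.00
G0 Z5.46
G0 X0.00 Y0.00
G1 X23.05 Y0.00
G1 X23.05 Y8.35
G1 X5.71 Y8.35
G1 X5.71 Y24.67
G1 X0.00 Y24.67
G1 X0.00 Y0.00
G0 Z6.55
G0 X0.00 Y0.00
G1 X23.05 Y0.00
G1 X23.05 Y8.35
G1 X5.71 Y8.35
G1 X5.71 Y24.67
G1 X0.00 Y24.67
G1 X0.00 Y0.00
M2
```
solid part
  facet normal 0.0000 0.0000 -1.0000
    outer loop
      vertex 23.05 8.35 0.00
      vertex 23.05 0.00 0.00
      vertex 0.00 0.00 0.00
    endloop
  endfacet
  facet normal 0.0000 0.0000 -1.0000
    outer loop
      vertex 5.71 8.35 0.00
      vertex 23.05 8.35 0.00
      vertex 0.00 0.00 0.00
    endloop
  endfacet
  facet normal 0.0000 0.0000 -1.0000
    outer loop
      vertex 5.71 24.67 0.00
      vertex 5.71 8.35 0.00
      vertex 0.00 0.00 0.00
    endloop
  endfacet
  facet normal 0.0000 0.0000 -1.0000
    outer loop
      vertex 0.00 24.67 0.00
      vertex 5.71 24.67 0.00
      vertex 0.00 0.00 0.00
    endloop
  endfacet
  facet normal 0.0000 0.0000 1.0000
    outer loop
      vertex 0.00 0.00 6.55
      vertex 23.05 0.00 6.55
      vertex 23.05 8.35 6.55
    endloop
  endfacet
  facet normal 0.0000 0.0000 1.0000
    outer loop
      vertex 0.00 0.00 6.55
      vertex 23.05 8.35 6.55
      vertex 5.71 8.35 6.55
    endloop
  endfacet
  facet normal 0.0000 0.0000 1.0000
    outer loop
      vertex 0.00 0.00 6.55
      vertex 5.71 8.35 6.55
      vertex 5.71 24.67 6.55
    endloop
  endfacet
  facet normal 0.0000 0.0000 1.0000
    outer loop
      vertex 0.00 0.00 6.55
      vertex 5.71 24.67 6.55
      vertex 0.00 24.67 6.55
    endloop
  endfacet
  facet normal 0.0000 -1.0000 0.0000
    outer loop
      vertex 0.00 0.00 0.00
      vertex 23.05 0.00 0.00
      vertex 23.05 0.00 6.55
    endloop
  endfacet
  facet normal 0.0000 -1.0000 0.0000
    outer loop
      vertex 0.00 0.00 0.00
      vertex 23.05 0.00 6.55
      vertex 0.00 0.00 6.55
    endloop
  endfacet
  facet normal 1.0000 0.0000 0.0000
    outer loop
      vertex 23.05 0.00 0.00
      vertex 23.05 8.35 0.00
      vertex 23.05 8.35 6.55
    endloop
  endfacet
  facet normal 1.0000 0.0000 0.0000
    outer loop
      vertex 23.05 0.00 0.00
      vertex 23.05 8.35 6.55
      vertex 23.05 0.00 6.55
    endloop
  endfacet
  facet normal 0.0000 1.0000 0.0000
    outer loop
      vertex 23.05 8.35 0.00
      vertex 5.71 8.35 0.00
      vertex 5.71 8.35 6.55
    endloop
  endfacet
  facet normal 0.0000 1.0000 0.0000
    outer loop
      vertex 23.05 8.35 0.00
      vertex 5.71 8.35 6.55
      vertex 23.05 8.35 6.55
    endloop
  endfacet
  facet normal 1.0000 0.0000 0.0000
    outer loop
      vertex 5.71 8.35 0.00
      vertex 5.71 24.67 0.00
      vertex 5.71 24.67 6.55
    endloop
  endfacet
  facet normal 1.0000 0.0000 0.0000
    outer loop
      vertex 5.71 8.35 0.00
      vertex 5.71 24.67 6.55
      vertex 5.71 8.35 6.55
    endloop
  endfacet
  facet normal 0.0000 1.0000 0.0000
    outer loop
      vertex 5.71 24.67 0.00
      vertex 0.00 24.67 0.00
      vertex 0.00 24.67 6.55
    endloop
  endfacet
  facet normal 0.0000 1.0000 0.0000
    outer loop
      vertex 5.71 24.67 0.00
      vertex 0.00 24.67 6.55
      vertex 5.71 24.67 6.55
    endloop
  endfacet
  facet normal -1.0000 0.0000 0.0000
    outer loop
      vertex 0.00 24.67 0.00
      vertex 0.00 0.00 0.00
      vertex 0.00 0.00 6.55
    endloop
  endfacet
  facet normal -1.0000 0.0000 0.0000
    outer loop
      vertex 0.00 24.67 0.00
      vertex 0.00 0.00 6.55
      vertex 0.00 24.67 6.55
    endloop
  endfacet
endsolid part

The G0 Z moves step by Δz≈1.09 mm. Every layer's G1 loop is the same polygon, so the solid is a straight extrusion of it from z=0 to z≈6.55. Closing with flat bottom and top caps and triangulating gives 20 facets — an L-shaped prism: outer 23.1 × 24.7 mm, arm thicknesses ≈ 8.35 mm (horizontal) and 5.71 mm (vertical), extruded 6.55 mm in z.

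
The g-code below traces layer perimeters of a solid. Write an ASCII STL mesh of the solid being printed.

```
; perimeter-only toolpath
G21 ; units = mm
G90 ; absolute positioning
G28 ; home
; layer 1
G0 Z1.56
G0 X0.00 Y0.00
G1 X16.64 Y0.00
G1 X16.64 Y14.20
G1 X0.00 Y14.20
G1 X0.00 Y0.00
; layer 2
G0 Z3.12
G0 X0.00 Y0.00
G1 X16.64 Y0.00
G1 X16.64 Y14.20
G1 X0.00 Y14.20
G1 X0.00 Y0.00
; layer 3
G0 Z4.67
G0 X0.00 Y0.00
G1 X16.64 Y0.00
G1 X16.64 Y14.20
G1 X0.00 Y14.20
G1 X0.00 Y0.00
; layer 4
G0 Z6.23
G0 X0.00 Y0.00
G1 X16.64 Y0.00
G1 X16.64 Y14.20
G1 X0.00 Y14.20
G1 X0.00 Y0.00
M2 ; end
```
solid part
  facet normal 0.0000 0.0000 -1.0000
    outer loop
      vertex 16.64 14.20 0.00
      vertex 16.64 0.00 0.00
      vertex 0.00 0.00 0.00
    endloop
  endfacet
  facet normal 0.0000 0.0000 -1.0000
    outer loop
      vertex 0.00 14.20 0.00
      vertex 16.64 14.20 0.00
      vertex 0.00 0.00 0.00
    endloop
  endfacet
  facet normal 0.0000 0.0000 1.0000
    outer loop
      vertex 0.00 0.00 6.23
      vertex 16.64 0.00 6.23
      vertex 16.64 14.20 6.23
    endloop
  endfacet
  facet normal 0.0000 0.0000 1.0000
    outer loop
      vertex 0.00 0.00 6.23
      vertex 16.64 14.20 6.23
      vertex 0.00 14.20 6.23
    endloop
  endfacet
  facet normal 0.0000 -1.0000 0.0000
    outer loop
      vertex 0.00 0.00 0.00
      vertex 16.64 0.00 0.00
      vertex 16.64 0.00 6.23
    endloop
  endfacet
  facet normal 0.0000 -1.0000 0.0000
    outer loop
      vertex 0.00 0.00 0.00
      vertex 16.64 0.00 6.23
      vertex 0.00 0.00 6.23
    endloop
  endfacet
  facet normal 0.0000 1.0000 0.0000
    outer loop
      vertex 16.64 14.20 6.23
      vertex 16.64 14.20 0.00
      vertex 0.00 14.20 0.00
    endloop
  endfacet
  facet normal 0.0000 1.0000 0.0000
    outer loop
      vertex 0.00 14.20 6.23
      vertex 16.64 14.20 6.23
      vertex 0.00 14.20 0.00
    endloop
  endfacet
  facet normal -1.0000 0.0000 0.0000
    outer loop
      vertex 0.00 14.20 6.23
      vertex 0.00 14.20 0.00
      vertex 0.00 0.00 0.00
    endloop
  endfacet
  facet normal -1.0000 0.0000 0.0000
    outer loop
      vertex 0.00 0.00 6.23
      vertex 0.00 14.20 6.23
      vertex 0.00 0.00 0.00
    endloop
  endfacet
  facet normal 1.0000 0.0000 0.0000
    outer loop
      vertex 16.64 0.00 0.00
      vertex 16.64 14.20 0.00
      vertex 16.64 14.20 6.23
    endloop
  endfacet
  facet normal 1.0000 0.0000 0.0000
    outer loop
      vertex 16.64 0.00 0.00
      vertex 16.64 14.20 6.23
      vertex 16.64 0.00 6.23
    endloop
  endfacet
endsolid part

The G0 Z moves step by Δz≈1.56 mm. Every layer's G1 loop is the same polygon, so the solid is a straight extrusion of it from z=0 to z≈6.23. Closing with flat bottom and top caps and triangulating gives 12 facets — a rectangular box, roughly 16.6 × 14.2 mm footprint and 6.23 mm tall.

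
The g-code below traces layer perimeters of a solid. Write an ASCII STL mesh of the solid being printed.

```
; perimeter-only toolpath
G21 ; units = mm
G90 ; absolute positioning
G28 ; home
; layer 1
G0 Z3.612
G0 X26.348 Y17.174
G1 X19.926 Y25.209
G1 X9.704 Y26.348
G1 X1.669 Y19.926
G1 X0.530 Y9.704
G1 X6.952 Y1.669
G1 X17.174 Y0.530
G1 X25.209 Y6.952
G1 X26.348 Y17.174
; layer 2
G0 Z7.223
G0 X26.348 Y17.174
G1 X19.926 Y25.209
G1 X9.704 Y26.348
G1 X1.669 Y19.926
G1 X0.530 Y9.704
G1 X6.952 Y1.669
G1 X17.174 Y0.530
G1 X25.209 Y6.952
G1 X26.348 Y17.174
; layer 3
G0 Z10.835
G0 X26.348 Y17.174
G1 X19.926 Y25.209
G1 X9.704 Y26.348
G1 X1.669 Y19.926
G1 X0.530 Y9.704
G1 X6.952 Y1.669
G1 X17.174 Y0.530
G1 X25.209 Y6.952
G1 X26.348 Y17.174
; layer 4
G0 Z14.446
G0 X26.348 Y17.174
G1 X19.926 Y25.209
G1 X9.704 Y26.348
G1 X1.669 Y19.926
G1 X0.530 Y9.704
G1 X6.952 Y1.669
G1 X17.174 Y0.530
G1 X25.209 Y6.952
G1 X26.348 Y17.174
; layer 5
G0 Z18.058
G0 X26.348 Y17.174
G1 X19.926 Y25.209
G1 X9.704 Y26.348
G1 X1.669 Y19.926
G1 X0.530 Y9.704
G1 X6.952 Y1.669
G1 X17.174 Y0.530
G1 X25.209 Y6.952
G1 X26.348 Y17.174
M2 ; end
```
solid part
  facet normal 0.0000 0.0000 -1.0000
    outer loop
      vertex 9.704 26.348 0.000
      vertex 19.926 25.209 0.000
      vertex 26.348 17.174 0.000
    endloop
  endfacet
  facet normal 0.0000 0.0000 -1.0000
    outer loop
      vertex 1.669 19.926 0.000
      vertex 9.704 26.348 0.000
      vertex 26.348 17.174 0.000
    endloop
  endfacet
  facet normal 0.0000 0.0000 -1.0000
    outer loop
      vertex 0.530 9.704 0.000
      vertex 1.669 19.926 0.000
      vertex 26.348 17.174 0.000
    endloop
  endfacet
  facet normal 0.0000 0.0000 -1.0000
    outer loop
      vertex 6.952 1.669 0.000
      vertex 0.530 9.704 0.000
      vertex 26.348 17.174 0.000
    endloop
  endfacet
  facet normal 0.0000 0.0000 -1.0000
    outer loop
      vertex 17.174 0.530 0.000
      vertex 6.952 1.669 0.000
      vertex 26.348 17.174 0.000
    endloop
  endfacet
  facet normal 0.0000 0.0000 -1.0000
    outer loop
      vertex 25.209 6.952 0.000
      vertex 17.174 0.530 0.000
      vertex 26.348 17.174 0.000
    endloop
  endfacet
  facet normal 0.0000 0.0000 1.0000
    outer loop
      vertex 26.348 17.174 18.058
      vertex 19.926 25.209 18.058
      vertex 9.704 26.348 18.058
    endloop
  endfacet
  facet normal 0.0000 0.0000 1.0000
    outer loop
      vertex 26.348 17.174 18.058
      vertex 9.704 26.348 18.058
      vertex 1.669 19.926 18.058
    endloop
  endfacet
  facet normal 0.0000 0.0000 1.0000
    outer loop
      vertex 26.348 17.174 18.058
      vertex 1.669 19.926 18.058
      vertex 0.530 9.704 18.058
    endloop
  endfacet
  facet normal 0.0000 0.0000 1.0000
    outer loop
      vertex 26.348 17.174 18.058
      vertex 0.530 9.704 18.058
      vertex 6.952 1.669 18.058
    endloop
  endfacet
  facet normal 0.0000 0.0000 1.0000
    outer loop
      vertex 26.348 17.174 18.058
      vertex 6.952 1.669 18.058
      vertex 17.174 0.530 18.058
    endloop
  endfacet
  facet normal 0.0000 0.0000 1.0000
    outer loop
      vertex 26.348 17.174 18.058
      vertex 17.174 0.530 18.058
      vertex 25.209 6.952 18.058
    endloop
  endfacet
  facet normal 0.7812 0.6243 0.0000
    outer loop
      vertex 26.348 17.174 0.000
      vertex 19.926 25.209 0.000
      vertex 19.926 25.209 18.058
    endloop
  endfacet
  facet normal 0.7812 0.6243 0.0000
    outer loop
      vertex 26.348 17.174 0.000
      vertex 19.926 25.209 18.058
      vertex 26.348 17.174 18.058
    endloop
  endfacet
  facet normal 0.1107 0.9938 0.0000
    outer loop
      vertex 19.926 25.209 0.000
      vertex 9.704 26.348 0.000
      vertex 9.704 26.348 18.058
    endloop
  endfacet
  facet normal 0.1107 0.9938 0.0000
    outer loop
      vertex 19.926 25.209 0.000
      vertex 9.704 26.348 18.058
      vertex 19.926 25.209 18.058
    endloop
  endfacet
  facet normal -0.6243 0.7812 0.0000
    outer loop
      vertex 9.704 26.348 0.000
      vertex 1.669 19.926 0.000
      vertex 1.669 19.926 18.058
    endloop
  endfacet
  facet normal -0.6243 0.7812 0.0000
    outer loop
      vertex 9.704 26.348 0.000
      vertex 1.669 19.926 18.058
      vertex 9.704 26.348 18.058
    endloop
  endfacet
  facet normal -0.9938 0.1107 0.0000
    outer loop
      vertex 1.669 19.926 0.000
      vertex 0.530 9.704 0.000
      vertex 0.530 9.704 18.058
    endloop
  endfacet
  facet normal -0.9938 0.1107 0.0000
    outer loop
      vertex 1.669 19.926 0.000
      vertex 0.530 9.704 18.058
      vertex 1.669 19.926 18.058
    endloop
  endfacet
  facet normal -0.7812 -0.6243 0.0000
    outer loop
      vertex 0.530 9.704 0.000
      vertex 6.952 1.669 0.000
      vertex 6.952 1.669 18.058
    endloop
  endfacet
  facet normal -0.7812 -0.6243 0.0000
    outer loop
      vertex 0.530 9.704 0.000
      vertex 6.952 1.669 18.058
      vertex 0.530 9.704 18.058
    endloop
  endfacet
  facet normal -0.1107 -0.9938 0.0000
    outer loop
      vertex 6.952 1.669 0.000
      vertex 17.174 0.530 0.000
      vertex 17.174 0.530 18.058
    endloop
  endfacet
  facet normal -0.1107 -0.9938 0.0000
    outer loop
      vertex 6.952 1.669 0.000
      vertex 17.174 0.530 18.058
      vertex 6.952 1.669 18.058
    endloop
  endfacet
  facet normal 0.6243 -0.7812 0.0000
    outer loop
      vertex 17.174 0.530 0.000
      vertex 25.209 6.952 0.000
      vertex 25.209 6.952 18.058
    endloop
  endfacet
  facet normal 0.6243 -0.7812 0.0000
    outer loop
      vertex 17.174 0.530 0.000
      vertex 25.209 6.952 18.058
      vertex 17.174 0.530 18.058
    endloop
  endfacet
  facet normal 0.9938 -0.1107 0.0000
    outer loop
      vertex 25.209 6.952 0.000
      vertex 26.348 17.174 0.000
      vertex 26.348 17.174 18.058
    endloop
  endfacet
  facet normal 0.9938 -0.1107 0.0000
    outer loop
      vertex 25.209 6.952 0.000
      vertex 26.348 17.174 18.058
      vertex 25.209 6.952 18.058
    endloop
  endfacet
endsolid part

The G0 Z moves step by Δz≈3.612 mm. Every layer's G1 loop is the same polygon, so the solid is a straight extrusion of it from z=0 to z≈18.1. Closing with flat bottom and top caps and triangulating gives 28 facets — a regular 8-sided prism (a cylinder approximated with 8 flat sides), circumscribed radius ≈ 13.4 mm, height ≈ 18.1 mm.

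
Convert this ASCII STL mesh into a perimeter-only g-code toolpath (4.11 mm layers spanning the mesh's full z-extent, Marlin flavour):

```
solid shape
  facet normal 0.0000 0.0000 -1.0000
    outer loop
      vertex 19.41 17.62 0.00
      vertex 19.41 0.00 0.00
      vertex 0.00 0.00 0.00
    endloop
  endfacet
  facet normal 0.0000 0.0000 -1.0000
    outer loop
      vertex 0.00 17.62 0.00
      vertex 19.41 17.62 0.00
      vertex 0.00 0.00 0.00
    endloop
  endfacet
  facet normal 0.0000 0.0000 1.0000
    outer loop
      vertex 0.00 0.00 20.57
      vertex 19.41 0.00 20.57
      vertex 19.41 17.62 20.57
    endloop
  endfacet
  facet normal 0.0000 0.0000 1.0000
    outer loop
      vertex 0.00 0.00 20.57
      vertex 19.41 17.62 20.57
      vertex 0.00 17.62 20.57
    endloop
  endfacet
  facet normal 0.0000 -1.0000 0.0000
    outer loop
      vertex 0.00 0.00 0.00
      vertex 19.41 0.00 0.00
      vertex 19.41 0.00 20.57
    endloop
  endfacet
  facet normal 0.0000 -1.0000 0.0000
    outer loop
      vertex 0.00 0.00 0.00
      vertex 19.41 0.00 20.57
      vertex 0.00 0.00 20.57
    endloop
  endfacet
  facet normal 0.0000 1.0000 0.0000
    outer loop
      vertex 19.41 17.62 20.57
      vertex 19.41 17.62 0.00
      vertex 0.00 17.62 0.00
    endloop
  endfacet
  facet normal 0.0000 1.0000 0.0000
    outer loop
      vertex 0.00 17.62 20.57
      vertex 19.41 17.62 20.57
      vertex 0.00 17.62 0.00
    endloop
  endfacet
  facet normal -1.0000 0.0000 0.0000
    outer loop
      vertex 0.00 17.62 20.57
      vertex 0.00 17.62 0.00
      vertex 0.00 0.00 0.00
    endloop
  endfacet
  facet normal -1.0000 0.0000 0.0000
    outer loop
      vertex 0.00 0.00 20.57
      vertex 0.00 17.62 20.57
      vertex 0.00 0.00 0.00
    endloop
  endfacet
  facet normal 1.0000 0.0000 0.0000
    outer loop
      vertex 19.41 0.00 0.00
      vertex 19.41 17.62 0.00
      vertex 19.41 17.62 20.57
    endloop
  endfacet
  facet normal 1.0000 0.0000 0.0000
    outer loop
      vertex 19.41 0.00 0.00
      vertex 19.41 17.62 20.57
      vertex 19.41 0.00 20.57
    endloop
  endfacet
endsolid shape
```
; perimeter-only toolpath
G21 ; units = mm
G90 ; absolute positioning
G28 ; home
; layer 1
G0 Z4.11
G0 X0.00 Y0.00
G1 X19.41 Y0.00
G1 X19.41 Y17.62
G1 X0.00 Y17.62
G1 X0.00 Y0.00
; layer 2
G0 Z8.23
G0 X0.00 Y0.00
G1 X19.41 Y0.00
G1 X19.41 Y17.62
G1 X0.00 Y17.62
G1 X0.00 Y0.00
; layer 3
G0 Z12.34
G0 X0.00 Y0.00
G1 X19.41 Y0.00
G1 X19.41 Y17.62
G1 X0.00 Y17.62
G1 X0.00 Y0.00
; layer 4
G0 Z16.46
G0 X0.00 Y0.00
G1 X19.41 Y0.00
G1 X19.41 Y17.62
G1 X0.00 Y17.62
G1 X0.00 Y0.00
; layer 5
G0 Z20.57
G0 X0.00 Y0.00
G1 X19.41 Y0.00
G1 X19.41 Y17.62
G1 X0.00 Y17.62
G1 X0.00 Y0.00
M2 ; end

The solid is a rectangular box, roughly 19.4 × 17.6 mm footprint and 20.6 mm tall. Slicing at Δz = 4.11 mm — 5 equal slices spanning the solid's height, so layer i sits at z = i·h/5 — gives 5 non-empty perimeters. Each is a 4-segment closed polygon; G0 lifts to the layer z and rapids to the start vertex, then G1 traces the edges.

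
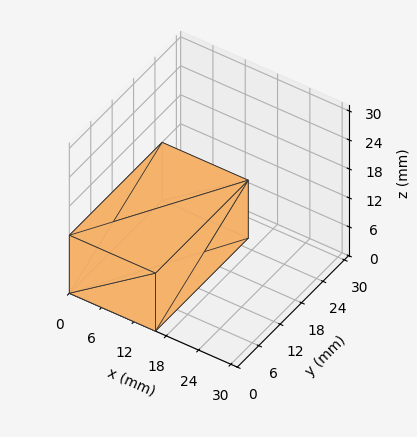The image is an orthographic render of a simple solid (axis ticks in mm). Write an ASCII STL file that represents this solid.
Reading the render: the shape is a rectangular box, roughly 16 × 26 mm footprint and 12 mm tall (dimensions read to the nearest mm from the axis ticks). For the STL, each face is triangulated and given an outward normal.

solid part
  facet normal 0.0000 0.0000 -1.0000
    outer loop
      vertex 16.0 26.0 0.0
      vertex 16.0 0.0 0.0
      vertex 0.0 0.0 0.0
    endloop
  endfacet
  facet normal 0.0000 0.0000 -1.0000
    outer loop
      vertex 0.0 26.0 0.0
      vertex 16.0 26.0 0.0
      vertex 0.0 0.0 0.0
    endloop
  endfacet
  facet normal 0.0000 0.0000 1.0000
    outer loop
      vertex 0.0 0.0 12.0
      vertex 16.0 0.0 12.0
      vertex 16.0 26.0 12.0
    endloop
  endfacet
  facet normal 0.0000 0.0000 1.0000
    outer loop
      vertex 0.0 0.0 12.0
      vertex 16.0 26.0 12.0
      vertex 0.0 26.0 12.0
    endloop
  endfacet
  facet normal 0.0000 -1.0000 0.0000
    outer loop
      vertex 0.0 0.0 0.0
      vertex 16.0 0.0 0.0
      vertex 16.0 0.0 12.0
    endloop
  endfacet
  facet normal 0.0000 -1.0000 0.0000
    outer loop
      vertex 0.0 0.0 0.0
      vertex 16.0 0.0 12.0
      vertex 0.0 0.0 12.0
    endloop
  endfacet
  facet normal 0.0000 1.0000 0.0000
    outer loop
      vertex 16.0 26.0 12.0
      vertex 16.0 26.0 0.0
      vertex 0.0 26.0 0.0
    endloop
  endfacet
  facet normal 0.0000 1.0000 0.0000
    outer loop
      vertex 0.0 26.0 12.0
      vertex 16.0 26.0 12.0
      vertex 0.0 26.0 0.0
    endloop
  endfacet
  facet normal -1.0000 0.0000 0.0000
    outer loop
      vertex 0.0 26.0 12.0
      vertex 0.0 26.0 0.0
      vertex 0.0 0.0 0.0
    endloop
  endfacet
  facet normal -1.0000 0.0000 0.0000
    outer loop
      vertex 0.0 0.0 12.0
      vertex 0.0 26.0 12.0
      vertex 0.0 0.0 0.0
    endloop
  endfacet
  facet normal 1.0000 0.0000 0.0000
    outer loop
      vertex 16.0 0.0 0.0
      vertex 16.0 26.0 0.0
      vertex 16.0 26.0 12.0
    endloop
  endfacet
  facet normal 1.0000 0.0000 0.0000
    outer loop
      vertex 16.0 0.0 0.0
      vertex 16.0 26.0 12.0
      vertex 16.0 0.0 12.0
    endloop
  endfacet
endsolid part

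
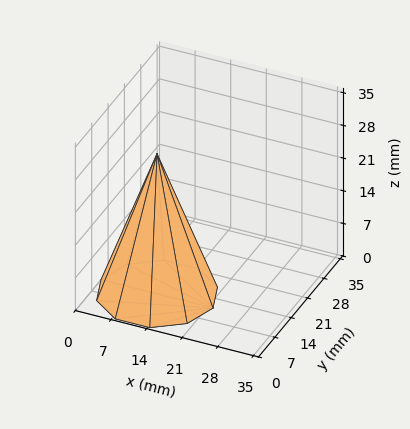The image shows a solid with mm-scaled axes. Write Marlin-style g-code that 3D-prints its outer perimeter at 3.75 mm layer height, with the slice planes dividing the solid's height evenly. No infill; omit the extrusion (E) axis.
Reading the render: the shape is a regular 10-sided pyramid, base circumscribed radius ≈ 11 mm, apex at z ≈ 30 mm (dimensions read to the nearest mm from the axis ticks). For the g-code, the solid's height is divided into equal slices at the stated Δz and each level perimeter traced with G1 moves after a G0 lift.

; perimeter-only toolpath
G21 ; units = mm
G90 ; absolute positioning
G28 ; home
; layer 1
G0 Z3.75
G0 X20.62 Y11.00
G1 X18.79 Y16.66
G1 X13.97 Y20.15
G1 X8.02 Y20.15
G1 X3.21 Y16.66
G1 X1.38 Y11.00
G1 X3.21 Y5.34
G1 X8.02 Y1.85
G1 X13.97 Y1.85
G1 X18.79 Y5.34
G1 X20.62 Y11.00
; layer 2
G0 Z7.50
G0 X19.25 Y11.00
G1 X17.67 Y15.85
G1 X13.55 Y18.84
G1 X8.45 Y18.84
G1 X4.33 Y15.85
G1 X2.75 Y11.00
G1 X4.33 Y6.15
G1 X8.45 Y3.16
G1 X13.55 Y3.16
G1 X17.67 Y6.15
G1 X19.25 Y11.00
; layer 3
G0 Z11.25
G0 X17.88 Y11.00
G1 X16.56 Y15.04
G1 X13.12 Y17.54
G1 X8.88 Y17.54
G1 X5.44 Y15.04
G1 X4.12 Y11.00
G1 X5.44 Y6.96
G1 X8.88 Y4.46
G1 X13.12 Y4.46
G1 X16.56 Y6.96
G1 X17.88 Y11.00
; layer 4
G0 Z15.00
G0 X16.50 Y11.00
G1 X15.45 Y14.23
G1 X12.70 Y16.23
G1 X9.30 Y16.23
G1 X6.55 Y14.23
G1 X5.50 Y11.00
G1 X6.55 Y7.77
G1 X9.30 Y5.77
G1 X12.70 Y5.77
G1 X15.45 Y7.77
G1 X16.50 Y11.00
; layer 5
G0 Z18.75
G0 X15.12 Y11.00
G1 X14.34 Y13.43
G1 X12.28 Y14.92
G1 X9.72 Y14.92
G1 X7.66 Y13.43
G1 X6.88 Y11.00
G1 X7.66 Y8.57
G1 X9.72 Y7.08
G1 X12.28 Y7.08
G1 X14.34 Y8.57
G1 X15.12 Y11.00
; layer 6
G0 Z22.50
G0 X13.75 Y11.00
G1 X13.22 Y12.62
G1 X11.85 Y13.62
G1 X10.15 Y13.62
G1 X8.78 Y12.62
G1 X8.25 Y11.00
G1 X8.78 Y9.38
G1 X10.15 Y8.38
G1 X11.85 Y8.38
G1 X13.22 Y9.38
G1 X13.75 Y11.00
; layer 7
G0 Z26.25
G0 X12.38 Y11.00
G1 X12.11 Y11.81
G1 X11.43 Y12.31
G1 X10.57 Y12.31
G1 X9.89 Y11.81
G1 X9.62 Y11.00
G1 X9.89 Y10.19
G1 X10.57 Y9.69
G1 X11.43 Y9.69
G1 X12.11 Y10.19
G1 X12.38 Y11.00
M2 ; end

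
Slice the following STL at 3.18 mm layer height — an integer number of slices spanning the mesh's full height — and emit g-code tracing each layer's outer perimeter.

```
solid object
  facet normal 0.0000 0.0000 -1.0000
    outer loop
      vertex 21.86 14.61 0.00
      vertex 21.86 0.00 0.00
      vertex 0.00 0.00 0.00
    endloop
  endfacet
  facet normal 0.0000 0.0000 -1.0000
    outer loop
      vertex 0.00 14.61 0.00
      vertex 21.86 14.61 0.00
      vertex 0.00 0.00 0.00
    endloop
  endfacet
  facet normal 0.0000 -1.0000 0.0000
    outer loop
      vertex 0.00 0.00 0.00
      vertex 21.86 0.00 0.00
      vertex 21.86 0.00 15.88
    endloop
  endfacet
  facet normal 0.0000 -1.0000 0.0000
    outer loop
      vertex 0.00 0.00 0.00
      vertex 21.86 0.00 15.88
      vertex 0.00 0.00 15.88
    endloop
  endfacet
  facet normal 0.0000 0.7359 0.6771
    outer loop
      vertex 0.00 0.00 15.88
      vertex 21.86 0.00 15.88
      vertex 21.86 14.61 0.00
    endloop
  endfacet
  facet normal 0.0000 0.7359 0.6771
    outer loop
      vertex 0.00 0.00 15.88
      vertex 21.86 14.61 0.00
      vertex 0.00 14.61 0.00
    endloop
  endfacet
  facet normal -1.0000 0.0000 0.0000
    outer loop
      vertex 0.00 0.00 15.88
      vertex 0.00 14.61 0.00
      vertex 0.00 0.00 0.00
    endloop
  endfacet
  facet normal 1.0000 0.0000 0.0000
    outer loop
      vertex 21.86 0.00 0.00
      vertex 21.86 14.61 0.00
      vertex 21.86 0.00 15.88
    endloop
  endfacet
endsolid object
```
; perimeter-only toolpath
G21 ; units = mm
G90 ; absolute positioning
G28 ; home
; layer 1
G0 Z3.18
G0 X0.00 Y0.00
G1 X21.86 Y0.00
G1 X21.86 Y11.69
G1 X0.00 Y11.69
G1 X0.00 Y0.00
; layer 2
G0 Z6.35
G0 X0.00 Y0.00
G1 X21.86 Y0.00
G1 X21.86 Y8.77
G1 X0.00 Y8.77
G1 X0.00 Y0.00
; layer 3
G0 Z9.53
G0 X0.00 Y0.00
G1 X21.86 Y0.00
G1 X21.86 Y5.84
G1 X0.00 Y5.84
G1 X0.00 Y0.00
; layer 4
G0 Z12.70
G0 X0.00 Y0.00
G1 X21.86 Y0.00
G1 X21.86 Y2.92
G1 X0.00 Y2.92
G1 X0.00 Y0.00
M2 ; end

The solid is a wedge (ramp): 21.9 × 14.6 mm base, rising to 15.9 mm along the y=0 edge and sloping linearly to z=0 at y=14.6. Slicing at Δz = 3.18 mm — 5 equal slices spanning the solid's height, so layer i sits at z = i·h/5 — gives 4 non-empty perimeters. Each is a 4-segment closed polygon; G0 lifts to the layer z and rapids to the start vertex, then G1 traces the edges. The cross-section shrinks linearly with z (the slice at the apex is degenerate and omitted).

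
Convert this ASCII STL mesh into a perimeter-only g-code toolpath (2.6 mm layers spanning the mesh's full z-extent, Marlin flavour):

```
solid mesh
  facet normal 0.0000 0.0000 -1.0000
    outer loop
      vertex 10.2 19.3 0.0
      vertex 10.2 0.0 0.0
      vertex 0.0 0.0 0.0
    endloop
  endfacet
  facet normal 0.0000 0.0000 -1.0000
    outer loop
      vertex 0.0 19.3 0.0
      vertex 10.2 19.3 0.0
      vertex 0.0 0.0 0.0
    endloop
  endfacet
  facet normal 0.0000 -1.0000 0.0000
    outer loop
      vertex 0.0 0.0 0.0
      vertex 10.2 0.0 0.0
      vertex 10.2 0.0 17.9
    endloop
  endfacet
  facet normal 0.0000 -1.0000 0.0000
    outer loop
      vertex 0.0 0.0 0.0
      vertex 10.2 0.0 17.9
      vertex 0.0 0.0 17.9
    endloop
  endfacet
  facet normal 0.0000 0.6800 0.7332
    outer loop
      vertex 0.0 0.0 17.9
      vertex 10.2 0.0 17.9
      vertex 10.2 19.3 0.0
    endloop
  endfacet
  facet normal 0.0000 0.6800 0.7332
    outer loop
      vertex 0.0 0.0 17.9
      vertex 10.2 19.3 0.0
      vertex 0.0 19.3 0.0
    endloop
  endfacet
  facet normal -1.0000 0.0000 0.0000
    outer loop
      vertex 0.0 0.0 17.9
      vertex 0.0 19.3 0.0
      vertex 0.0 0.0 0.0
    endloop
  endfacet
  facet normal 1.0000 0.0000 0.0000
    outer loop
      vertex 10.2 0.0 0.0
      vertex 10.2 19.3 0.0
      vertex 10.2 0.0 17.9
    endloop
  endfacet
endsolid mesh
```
; perimeter-only toolpath
G21 ; units = mm
G90 ; absolute positioning
G28 ; home
; layer 1
G0 Z2.6
G0 X0.0 Y0.0
G1 X10.2 Y0.0
G1 X10.2 Y16.5
G1 X0.0 Y16.5
G1 X0.0 Y0.0
; layer 2
G0 Z5.1
G0 X0.0 Y0.0
G1 X10.2 Y0.0
G1 X10.2 Y13.8
G1 X0.0 Y13.8
G1 X0.0 Y0.0
; layer 3
G0 Z7.7
G0 X0.0 Y0.0
G1 X10.2 Y0.0
G1 X10.2 Y11.0
G1 X0.0 Y11.0
G1 X0.0 Y0.0
; layer 4
G0 Z10.2
G0 X0.0 Y0.0
G1 X10.2 Y0.0
G1 X10.2 Y8.3
G1 X0.0 Y8.3
G1 X0.0 Y0.0
; layer 5
G0 Z12.8
G0 X0.0 Y0.0
G1 X10.2 Y0.0
G1 X10.2 Y5.5
G1 X0.0 Y5.5
G1 X0.0 Y0.0
; layer 6
G0 Z15.3
G0 X0.0 Y0.0
G1 X10.2 Y0.0
G1 X10.2 Y2.8
G1 X0.0 Y2.8
G1 X0.0 Y0.0
M2 ; end

The solid is a wedge (ramp): 10.2 × 19.3 mm base, rising to 17.9 mm along the y=0 edge and sloping linearly to z=0 at y=19.3. Slicing at Δz = 2.6 mm — 7 equal slices spanning the solid's height, so layer i sits at z = i·h/7 — gives 6 non-empty perimeters. Each is a 4-segment closed polygon; G0 lifts to the layer z and rapids to the start vertex, then G1 traces the edges. The cross-section shrinks linearly with z (the slice at the apex is degenerate and omitted).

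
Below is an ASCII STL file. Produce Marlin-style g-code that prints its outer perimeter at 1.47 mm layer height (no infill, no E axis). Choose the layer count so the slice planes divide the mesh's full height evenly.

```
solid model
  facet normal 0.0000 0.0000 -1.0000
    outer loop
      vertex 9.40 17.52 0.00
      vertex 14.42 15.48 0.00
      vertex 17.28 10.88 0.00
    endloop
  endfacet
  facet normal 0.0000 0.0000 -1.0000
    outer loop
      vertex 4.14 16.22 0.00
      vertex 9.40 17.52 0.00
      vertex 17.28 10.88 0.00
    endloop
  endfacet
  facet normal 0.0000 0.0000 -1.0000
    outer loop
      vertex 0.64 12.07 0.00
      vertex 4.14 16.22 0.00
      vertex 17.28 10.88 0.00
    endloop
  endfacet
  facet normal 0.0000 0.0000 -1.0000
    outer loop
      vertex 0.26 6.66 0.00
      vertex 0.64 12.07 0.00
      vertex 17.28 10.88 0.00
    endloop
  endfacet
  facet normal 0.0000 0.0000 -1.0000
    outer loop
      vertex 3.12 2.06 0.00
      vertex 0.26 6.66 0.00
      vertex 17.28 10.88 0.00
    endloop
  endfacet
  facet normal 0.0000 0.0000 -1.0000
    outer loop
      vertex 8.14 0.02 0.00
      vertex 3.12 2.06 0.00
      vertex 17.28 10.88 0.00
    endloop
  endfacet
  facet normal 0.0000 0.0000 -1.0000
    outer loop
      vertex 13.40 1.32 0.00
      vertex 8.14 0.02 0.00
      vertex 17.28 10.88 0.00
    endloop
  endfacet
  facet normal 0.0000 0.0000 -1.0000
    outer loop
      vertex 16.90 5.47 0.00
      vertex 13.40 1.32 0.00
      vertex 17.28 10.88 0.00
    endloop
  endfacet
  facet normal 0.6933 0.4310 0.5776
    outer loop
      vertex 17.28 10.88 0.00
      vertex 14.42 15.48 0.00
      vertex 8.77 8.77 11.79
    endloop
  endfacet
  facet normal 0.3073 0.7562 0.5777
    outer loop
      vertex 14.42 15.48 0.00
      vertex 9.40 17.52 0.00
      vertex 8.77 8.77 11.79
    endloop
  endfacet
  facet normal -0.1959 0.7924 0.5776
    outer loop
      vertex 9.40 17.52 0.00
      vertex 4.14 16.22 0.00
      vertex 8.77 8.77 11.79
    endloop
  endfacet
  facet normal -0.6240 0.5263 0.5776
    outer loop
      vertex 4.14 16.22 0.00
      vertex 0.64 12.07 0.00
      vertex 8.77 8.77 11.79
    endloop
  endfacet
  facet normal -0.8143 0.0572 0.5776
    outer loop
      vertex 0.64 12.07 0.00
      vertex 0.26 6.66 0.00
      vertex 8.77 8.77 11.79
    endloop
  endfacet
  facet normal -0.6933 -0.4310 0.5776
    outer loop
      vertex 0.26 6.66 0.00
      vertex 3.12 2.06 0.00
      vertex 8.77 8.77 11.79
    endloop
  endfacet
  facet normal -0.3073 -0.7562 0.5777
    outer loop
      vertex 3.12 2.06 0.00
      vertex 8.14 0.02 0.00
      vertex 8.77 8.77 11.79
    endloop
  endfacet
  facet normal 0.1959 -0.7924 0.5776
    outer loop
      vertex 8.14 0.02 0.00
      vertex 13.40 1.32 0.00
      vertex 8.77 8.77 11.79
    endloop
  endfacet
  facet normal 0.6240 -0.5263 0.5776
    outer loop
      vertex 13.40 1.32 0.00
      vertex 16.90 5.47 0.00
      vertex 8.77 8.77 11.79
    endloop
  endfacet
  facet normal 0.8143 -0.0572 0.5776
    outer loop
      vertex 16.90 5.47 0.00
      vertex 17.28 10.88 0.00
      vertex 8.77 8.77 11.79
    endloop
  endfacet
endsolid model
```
; perimeter-only toolpath
G21 ; units = mm
G90 ; absolute positioning
G28 ; home
; layer 1
G0 Z1.47
G0 X16.22 Y10.62
G1 X13.71 Y14.64
G1 X9.32 Y16.43
G1 X4.72 Y15.29
G1 X1.66 Y11.66
G1 X1.32 Y6.92
G1 X3.83 Y2.90
G1 X8.22 Y1.11
G1 X12.82 Y2.25
G1 X15.88 Y5.88
G1 X16.22 Y10.62
; layer 2
G0 Z2.95
G0 X15.15 Y10.35
G1 X13.01 Y13.80
G1 X9.24 Y15.33
G1 X5.30 Y14.36
G1 X2.67 Y11.25
G1 X2.39 Y7.19
G1 X4.53 Y3.74
G1 X8.30 Y2.21
G1 X12.24 Y3.18
G1 X14.87 Y6.29
G1 X15.15 Y10.35
; layer 3
G0 Z4.42
G0 X14.09 Y10.09
G1 X12.30 Y12.96
G1 X9.16 Y14.24
G1 X5.88 Y13.43
G1 X3.69 Y10.83
G1 X3.45 Y7.45
G1 X5.24 Y4.58
G1 X8.38 Y3.30
G1 X11.66 Y4.11
G1 X13.85 Y6.71
G1 X14.09 Y10.09
; layer 4
G0 Z5.89
G0 X13.03 Y9.82
G1 X11.59 Y12.12
G1 X9.09 Y13.14
G1 X6.46 Y12.49
G1 X4.71 Y10.42
G1 X4.51 Y7.71
G1 X5.95 Y5.42
G1 X8.46 Y4.39
G1 X11.09 Y5.04
G1 X12.83 Y7.12
G1 X13.03 Y9.82
; layer 5
G0 Z7.37
G0 X11.96 Y9.56
G1 X10.89 Y11.29
G1 X9.01 Y12.05
G1 X7.03 Y11.56
G1 X5.72 Y10.01
G1 X5.58 Y7.98
G1 X6.65 Y6.25
G1 X8.53 Y5.49
G1 X10.51 Y5.98
G1 X11.82 Y7.53
G1 X11.96 Y9.56
; layer 6
G0 Z8.84
G0 X10.90 Y9.30
G1 X10.18 Y10.45
G1 X8.93 Y10.96
G1 X7.61 Y10.63
G1 X6.74 Y9.59
G1 X6.64 Y8.24
G1 X7.36 Y7.09
G1 X8.61 Y6.58
G1 X9.93 Y6.91
G1 X10.80 Y7.94
G1 X10.90 Y9.30
; layer 7
G0 Z10.32
G0 X9.83 Y9.03
G1 X9.48 Y9.61
G1 X8.85 Y9.86
G1 X8.19 Y9.70
G1 X7.75 Y9.18
G1 X7.71 Y8.51
G1 X8.06 Y7.93
G1 X8.69 Y7.68
G1 X9.35 Y7.84
G1 X9.79 Y8.36
G1 X9.83 Y9.03
M2 ; end

The solid is a regular 10-sided pyramid, base circumscribed radius ≈ 8.77 mm, apex at z ≈ 11.8 mm. Slicing at Δz = 1.47 mm — 8 equal slices spanning the solid's height, so layer i sits at z = i·h/8 — gives 7 non-empty perimeters. Each is a 10-segment closed polygon; G0 lifts to the layer z and rapids to the start vertex, then G1 traces the edges. The cross-section shrinks linearly with z (the slice at the apex is degenerate and omitted).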